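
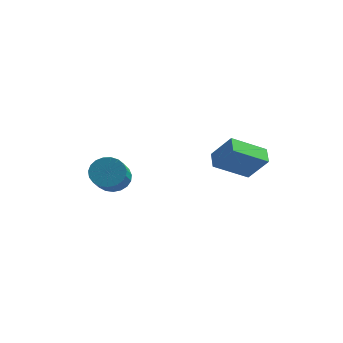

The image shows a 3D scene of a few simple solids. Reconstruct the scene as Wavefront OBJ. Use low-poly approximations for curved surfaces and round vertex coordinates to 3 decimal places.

v -1.101 -0.095 0.501
v -0.599 -0.316 -0.068
v -0.118 -1.587 0.85
v -0.619 -1.365 1.419
v -0.413 -0.115 0.112
v 0.068 -1.385 1.031
v -0.345 0.09 0.36
v 0.136 -1.181 1.279
v -0.409 0.263 0.632
v 0.073 -1.008 1.551
v -0.591 0.374 0.882
v -0.11 -0.897 1.8
v -0.862 0.404 1.065
v -0.381 -0.867 1.984
v -1.174 0.348 1.151
v -0.693 -0.923 2.07
v -1.474 0.215 1.124
v -0.992 -1.055 2.043
v -1.708 0.029 0.99
v -1.227 -1.242 1.909
v -1.838 -0.179 0.771
v -1.357 -1.449 1.69
v -1.84 -0.372 0.505
v -1.359 -1.642 1.424
v -1.715 -0.517 0.238
v -1.233 -1.787 1.157
v -1.483 -0.589 0.017
v -1.002 -1.86 0.936
v -1.185 -0.576 -0.12
v -0.704 -1.846 0.798
v -0.872 -0.479 -0.151
v -0.391 -1.75 0.768
v 3.021 0.904 1.603
v 3.947 0.879 2.719
v 2.606 1.566 1.962
v 3.532 1.542 3.078
v 4.088 2.038 0.742
v 5.014 2.014 1.858
v 3.673 2.701 1.101
v 4.599 2.676 2.217
f 2 1 5
f 2 5 3
f 3 5 6
f 3 6 4
f 5 1 7
f 5 7 6
f 6 7 8
f 6 8 4
f 7 1 9
f 7 9 8
f 8 9 10
f 8 10 4
f 9 1 11
f 9 11 10
f 10 11 12
f 10 12 4
f 11 1 13
f 11 13 12
f 12 13 14
f 12 14 4
f 13 1 15
f 13 15 14
f 14 15 16
f 14 16 4
f 15 1 17
f 15 17 16
f 16 17 18
f 16 18 4
f 17 1 19
f 17 19 18
f 18 19 20
f 18 20 4
f 19 1 21
f 19 21 20
f 20 21 22
f 20 22 4
f 21 1 23
f 21 23 22
f 22 23 24
f 22 24 4
f 23 1 25
f 23 25 24
f 24 25 26
f 24 26 4
f 25 1 27
f 25 27 26
f 26 27 28
f 26 28 4
f 27 1 29
f 27 29 28
f 28 29 30
f 28 30 4
f 29 1 31
f 29 31 30
f 30 31 32
f 30 32 4
f 31 1 2
f 31 2 32
f 32 2 3
f 32 3 4
f 34 36 33
f 37 34 33
f 33 36 35
f 35 37 33
f 34 40 36
f 38 34 37
f 38 40 34
f 36 40 35
f 39 37 35
f 35 40 39
f 39 38 37
f 40 38 39



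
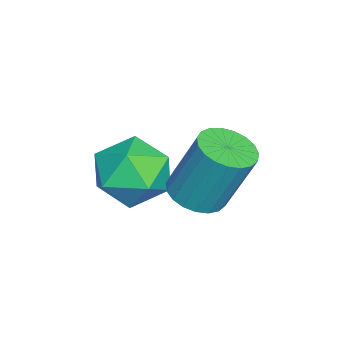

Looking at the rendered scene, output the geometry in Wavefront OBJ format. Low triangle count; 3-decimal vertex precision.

v 0.392 2.276 3.982
v 1.474 1.973 3.431
v -0.474 0.627 3.189
v 0.608 0.324 2.638
v 0.5 0.257 3.883
v 1.035 1.277 4.373
v -0.035 1.323 2.247
v 0.5 2.343 2.737
v 1.21 1.384 2.359
v 1.54 0.726 3.37
v -0.54 1.874 3.25
v -0.21 1.216 4.261
v 0.565 3.067 2.78
v 1.434 3.23 2.671
v 1.523 4.096 4.692
v 0.655 3.933 4.8
v 1.28 3.542 2.545
v 1.369 4.408 4.565
v 1.003 3.772 2.458
v 1.092 4.638 4.479
v 0.65 3.88 2.428
v 0.74 4.746 4.448
v 0.283 3.847 2.458
v 0.372 4.713 4.478
v -0.036 3.68 2.544
v 0.054 4.546 4.564
v -0.25 3.406 2.67
v -0.161 4.272 4.691
v -0.324 3.074 2.816
v -0.235 3.94 4.837
v -0.244 2.741 2.955
v -0.155 3.606 4.976
v -0.024 2.464 3.064
v 0.065 3.33 5.085
v 0.298 2.291 3.124
v 0.387 3.157 5.145
v 0.666 2.253 3.124
v 0.755 3.119 5.145
v 1.017 2.355 3.065
v 1.106 3.221 5.085
v 1.29 2.581 2.956
v 1.379 3.446 4.977
v 1.437 2.89 2.817
v 1.526 3.756 4.838
f 1 12 6
f 1 6 2
f 1 2 8
f 1 8 11
f 1 11 12
f 2 6 10
f 6 12 5
f 12 11 3
f 11 8 7
f 8 2 9
f 4 10 5
f 4 5 3
f 4 3 7
f 4 7 9
f 4 9 10
f 5 10 6
f 3 5 12
f 7 3 11
f 9 7 8
f 10 9 2
f 14 13 17
f 14 17 15
f 15 17 18
f 15 18 16
f 17 13 19
f 17 19 18
f 18 19 20
f 18 20 16
f 19 13 21
f 19 21 20
f 20 21 22
f 20 22 16
f 21 13 23
f 21 23 22
f 22 23 24
f 22 24 16
f 23 13 25
f 23 25 24
f 24 25 26
f 24 26 16
f 25 13 27
f 25 27 26
f 26 27 28
f 26 28 16
f 27 13 29
f 27 29 28
f 28 29 30
f 28 30 16
f 29 13 31
f 29 31 30
f 30 31 32
f 30 32 16
f 31 13 33
f 31 33 32
f 32 33 34
f 32 34 16
f 33 13 35
f 33 35 34
f 34 35 36
f 34 36 16
f 35 13 37
f 35 37 36
f 36 37 38
f 36 38 16
f 37 13 39
f 37 39 38
f 38 39 40
f 38 40 16
f 39 13 41
f 39 41 40
f 40 41 42
f 40 42 16
f 41 13 43
f 41 43 42
f 42 43 44
f 42 44 16
f 43 13 14
f 43 14 44
f 44 14 15
f 44 15 16



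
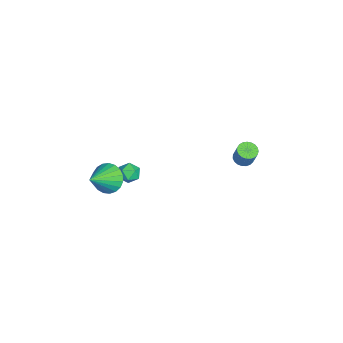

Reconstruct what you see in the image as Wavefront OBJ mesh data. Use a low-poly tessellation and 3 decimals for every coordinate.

v -0.18 -3.574 1.148
v 0.299 -3.79 0.406
v 0.96 -4.426 2.132
v 0.457 -3.461 0.508
v 0.504 -3.152 0.721
v 0.433 -2.916 1.008
v 0.256 -2.794 1.319
v 0.004 -2.806 1.601
v -0.28 -2.951 1.804
v -0.547 -3.204 1.894
v -0.75 -3.521 1.856
v -0.855 -3.847 1.694
v -0.843 -4.125 1.439
v -0.716 -4.309 1.133
v -0.497 -4.365 0.83
v -0.223 -4.285 0.582
v 0.059 -4.081 0.432
v -1.014 -2.031 0.304
v -0.691 -2.573 0.505
v -1.949 -2.527 0.475
v -1.626 -3.069 0.676
v -1.614 -2.52 1.046
v -1.036 -2.213 0.941
v -1.604 -2.887 0.039
v -1.026 -2.58 -0.066
v -1.055 -3.102 0.341
v -1.061 -2.875 0.964
v -1.579 -2.225 0.016
v -1.585 -1.998 0.639
v -3.875 3.371 -0.691
v -3.564 2.896 -0.735
v -3.113 3.094 0.327
v -3.425 3.569 0.371
v -3.418 3.059 -0.827
v -2.967 3.257 0.235
v -3.352 3.276 -0.895
v -2.901 3.474 0.166
v -3.376 3.509 -0.929
v -2.925 3.707 0.133
v -3.487 3.719 -0.921
v -3.036 3.917 0.141
v -3.665 3.868 -0.873
v -3.214 4.066 0.188
v -3.879 3.932 -0.794
v -3.428 4.13 0.267
v -4.092 3.898 -0.697
v -3.641 4.096 0.365
v -4.269 3.773 -0.599
v -3.818 3.971 0.463
v -4.377 3.579 -0.517
v -3.926 3.777 0.545
v -4.398 3.349 -0.464
v -3.947 3.547 0.597
v -4.329 3.123 -0.451
v -3.878 3.321 0.61
v -4.182 2.939 -0.48
v -3.731 3.137 0.581
v -3.982 2.83 -0.545
v -3.531 3.028 0.517
v -3.763 2.815 -0.635
v -3.312 3.013 0.427
f 2 1 4
f 2 4 3
f 4 1 5
f 4 5 3
f 5 1 6
f 5 6 3
f 6 1 7
f 6 7 3
f 7 1 8
f 7 8 3
f 8 1 9
f 8 9 3
f 9 1 10
f 9 10 3
f 10 1 11
f 10 11 3
f 11 1 12
f 11 12 3
f 12 1 13
f 12 13 3
f 13 1 14
f 13 14 3
f 14 1 15
f 14 15 3
f 15 1 16
f 15 16 3
f 16 1 17
f 16 17 3
f 17 1 2
f 17 2 3
f 18 29 23
f 18 23 19
f 18 19 25
f 18 25 28
f 18 28 29
f 19 23 27
f 23 29 22
f 29 28 20
f 28 25 24
f 25 19 26
f 21 27 22
f 21 22 20
f 21 20 24
f 21 24 26
f 21 26 27
f 22 27 23
f 20 22 29
f 24 20 28
f 26 24 25
f 27 26 19
f 31 30 34
f 31 34 32
f 32 34 35
f 32 35 33
f 34 30 36
f 34 36 35
f 35 36 37
f 35 37 33
f 36 30 38
f 36 38 37
f 37 38 39
f 37 39 33
f 38 30 40
f 38 40 39
f 39 40 41
f 39 41 33
f 40 30 42
f 40 42 41
f 41 42 43
f 41 43 33
f 42 30 44
f 42 44 43
f 43 44 45
f 43 45 33
f 44 30 46
f 44 46 45
f 45 46 47
f 45 47 33
f 46 30 48
f 46 48 47
f 47 48 49
f 47 49 33
f 48 30 50
f 48 50 49
f 49 50 51
f 49 51 33
f 50 30 52
f 50 52 51
f 51 52 53
f 51 53 33
f 52 30 54
f 52 54 53
f 53 54 55
f 53 55 33
f 54 30 56
f 54 56 55
f 55 56 57
f 55 57 33
f 56 30 58
f 56 58 57
f 57 58 59
f 57 59 33
f 58 30 60
f 58 60 59
f 59 60 61
f 59 61 33
f 60 30 31
f 60 31 61
f 61 31 32
f 61 32 33



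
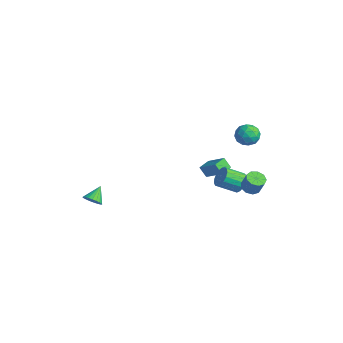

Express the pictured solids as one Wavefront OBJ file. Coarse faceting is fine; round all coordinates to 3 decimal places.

v 3.17 3.703 3.222
v 3.654 3.755 3.816
v 3.466 2.505 3.084
v 3.95 2.557 3.678
v 3.193 2.602 3.795
v 3.01 3.342 3.881
v 4.11 2.918 3.019
v 3.927 3.658 3.105
v 4.235 3.269 3.69
v 3.669 3.074 4.17
v 3.451 3.186 2.73
v 2.885 2.991 3.21
v 3.386 3.834 3.531
v 3.734 2.426 3.369
v 3.289 2.452 3.438
v 3.574 2.482 3.787
v 3.007 3.592 3.569
v 3.292 3.622 3.918
v 3.021 2.944 3.906
v 3.828 2.638 2.982
v 4.113 2.668 3.331
v 3.546 3.778 3.113
v 3.831 3.808 3.462
v 4.099 3.316 2.994
v 4.012 3.579 3.806
v 4.186 2.875 3.725
v 4.28 3.087 3.338
v 4.172 3.522 3.388
v 3.679 3.464 4.088
v 3.853 2.76 4.007
v 3.408 2.787 4.076
v 3.301 3.222 4.126
v 4.021 3.179 4.014
v 3.267 3.5 2.893
v 3.441 2.796 2.812
v 3.819 3.038 2.774
v 3.712 3.473 2.824
v 2.934 3.385 3.175
v 3.108 2.681 3.094
v 2.948 2.738 3.512
v 2.84 3.173 3.562
v 3.099 3.081 2.886
v -1.64 3.282 -2.636
v -0.514 3.654 -1.801
v -1.957 4.089 -2.568
v -0.832 4.462 -1.733
v -1.228 3.498 -3.287
v -0.103 3.871 -2.452
v -1.546 4.306 -3.219
v -0.42 4.678 -2.384
v 1.458 4.09 -2.323
v 1.809 3.66 -2.765
v 1.374 2.62 -2.099
v 1.022 3.05 -1.657
v 2.034 3.724 -2.518
v 1.598 2.684 -1.852
v 2.126 3.872 -2.227
v 1.691 2.832 -1.56
v 2.066 4.07 -1.957
v 1.63 3.03 -1.291
v 1.866 4.273 -1.772
v 1.431 3.232 -1.105
v 1.573 4.433 -1.712
v 1.137 3.393 -1.046
v 1.253 4.516 -1.793
v 0.817 3.475 -1.127
v 0.98 4.5 -1.995
v 0.545 3.46 -1.329
v 0.817 4.391 -2.272
v 0.381 3.351 -1.606
v 0.8 4.213 -2.561
v 0.365 3.173 -1.895
v 0.934 4.007 -2.796
v 0.499 2.966 -2.129
v 1.188 3.819 -2.922
v 0.753 2.779 -2.255
v 1.504 3.694 -2.911
v 1.069 2.654 -2.244
v 3.203 3.664 -1.386
v 3.73 3.465 -1.592
v 4.144 3.557 -0.621
v 3.617 3.756 -0.414
v 3.712 3.874 -1.623
v 4.127 3.966 -0.652
v 3.456 4.185 -1.543
v 3.871 4.276 -0.572
v 3.082 4.252 -1.389
v 3.496 4.344 -0.418
v 2.764 4.044 -1.234
v 3.178 4.136 -0.263
v 2.651 3.658 -1.149
v 3.066 3.75 -0.178
v 2.797 3.275 -1.175
v 3.211 3.367 -0.204
v 3.132 3.074 -1.3
v 3.547 3.166 -0.329
v 3.501 3.149 -1.464
v 3.915 3.241 -0.493
v -0.899 -4.245 -2.136
v -0.519 -3.831 -2.375
v -1.301 -3.475 -1.444
v -0.724 -3.806 -2.522
v -0.959 -3.856 -2.603
v -1.184 -3.974 -2.602
v -1.36 -4.138 -2.522
v -1.456 -4.321 -2.374
v -1.456 -4.49 -2.186
v -1.359 -4.617 -1.989
v -1.183 -4.68 -1.817
v -0.958 -4.667 -1.701
v -0.723 -4.582 -1.659
v -0.518 -4.438 -1.701
v -0.38 -4.26 -1.817
v -0.331 -4.08 -1.989
v -0.38 -3.929 -2.186
f 1 38 17
f 38 12 41
f 17 41 6
f 38 41 17
f 1 17 13
f 17 6 18
f 13 18 2
f 17 18 13
f 1 13 22
f 13 2 23
f 22 23 8
f 13 23 22
f 1 22 34
f 22 8 37
f 34 37 11
f 22 37 34
f 1 34 38
f 34 11 42
f 38 42 12
f 34 42 38
f 2 18 29
f 18 6 32
f 29 32 10
f 18 32 29
f 6 41 19
f 41 12 40
f 19 40 5
f 41 40 19
f 12 42 39
f 42 11 35
f 39 35 3
f 42 35 39
f 11 37 36
f 37 8 24
f 36 24 7
f 37 24 36
f 8 23 28
f 23 2 25
f 28 25 9
f 23 25 28
f 4 30 16
f 30 10 31
f 16 31 5
f 30 31 16
f 4 16 14
f 16 5 15
f 14 15 3
f 16 15 14
f 4 14 21
f 14 3 20
f 21 20 7
f 14 20 21
f 4 21 26
f 21 7 27
f 26 27 9
f 21 27 26
f 4 26 30
f 26 9 33
f 30 33 10
f 26 33 30
f 5 31 19
f 31 10 32
f 19 32 6
f 31 32 19
f 3 15 39
f 15 5 40
f 39 40 12
f 15 40 39
f 7 20 36
f 20 3 35
f 36 35 11
f 20 35 36
f 9 27 28
f 27 7 24
f 28 24 8
f 27 24 28
f 10 33 29
f 33 9 25
f 29 25 2
f 33 25 29
f 44 46 43
f 47 44 43
f 43 46 45
f 45 47 43
f 44 50 46
f 48 44 47
f 48 50 44
f 46 50 45
f 49 47 45
f 45 50 49
f 49 48 47
f 50 48 49
f 52 51 55
f 52 55 53
f 53 55 56
f 53 56 54
f 55 51 57
f 55 57 56
f 56 57 58
f 56 58 54
f 57 51 59
f 57 59 58
f 58 59 60
f 58 60 54
f 59 51 61
f 59 61 60
f 60 61 62
f 60 62 54
f 61 51 63
f 61 63 62
f 62 63 64
f 62 64 54
f 63 51 65
f 63 65 64
f 64 65 66
f 64 66 54
f 65 51 67
f 65 67 66
f 66 67 68
f 66 68 54
f 67 51 69
f 67 69 68
f 68 69 70
f 68 70 54
f 69 51 71
f 69 71 70
f 70 71 72
f 70 72 54
f 71 51 73
f 71 73 72
f 72 73 74
f 72 74 54
f 73 51 75
f 73 75 74
f 74 75 76
f 74 76 54
f 75 51 77
f 75 77 76
f 76 77 78
f 76 78 54
f 77 51 52
f 77 52 78
f 78 52 53
f 78 53 54
f 80 79 83
f 80 83 81
f 81 83 84
f 81 84 82
f 83 79 85
f 83 85 84
f 84 85 86
f 84 86 82
f 85 79 87
f 85 87 86
f 86 87 88
f 86 88 82
f 87 79 89
f 87 89 88
f 88 89 90
f 88 90 82
f 89 79 91
f 89 91 90
f 90 91 92
f 90 92 82
f 91 79 93
f 91 93 92
f 92 93 94
f 92 94 82
f 93 79 95
f 93 95 94
f 94 95 96
f 94 96 82
f 95 79 97
f 95 97 96
f 96 97 98
f 96 98 82
f 97 79 80
f 97 80 98
f 98 80 81
f 98 81 82
f 100 99 102
f 100 102 101
f 102 99 103
f 102 103 101
f 103 99 104
f 103 104 101
f 104 99 105
f 104 105 101
f 105 99 106
f 105 106 101
f 106 99 107
f 106 107 101
f 107 99 108
f 107 108 101
f 108 99 109
f 108 109 101
f 109 99 110
f 109 110 101
f 110 99 111
f 110 111 101
f 111 99 112
f 111 112 101
f 112 99 113
f 112 113 101
f 113 99 114
f 113 114 101
f 114 99 115
f 114 115 101
f 115 99 100
f 115 100 101



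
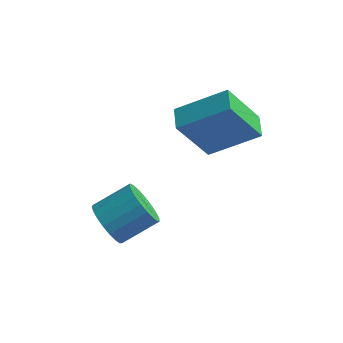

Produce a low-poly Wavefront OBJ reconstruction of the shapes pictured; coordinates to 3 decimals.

v -2.431 -1.695 0.223
v -0.726 -1.164 1.308
v -2.78 -0.82 0.343
v -1.075 -0.288 1.429
v -1.485 -1.072 -1.569
v 0.22 -0.54 -0.483
v -1.834 -0.196 -1.448
v -0.129 0.335 -0.363
v -4.081 -4.048 -3.383
v -3.455 -4.338 -3.946
v -2.414 -3.503 -3.219
v -3.039 -3.212 -2.657
v -3.578 -4.035 -4.118
v -2.537 -3.2 -3.391
v -3.789 -3.733 -4.163
v -2.747 -2.898 -3.436
v -4.049 -3.486 -4.073
v -3.008 -2.651 -3.347
v -4.315 -3.337 -3.865
v -3.274 -2.501 -3.138
v -4.541 -3.31 -3.572
v -3.499 -2.474 -2.846
v -4.687 -3.41 -3.248
v -3.645 -2.575 -2.521
v -4.728 -3.621 -2.946
v -3.686 -2.786 -2.219
v -4.657 -3.906 -2.72
v -3.616 -3.07 -1.994
v -4.487 -4.215 -2.609
v -3.445 -3.38 -1.883
v -4.246 -4.495 -2.632
v -3.205 -3.66 -1.905
v -3.977 -4.698 -2.785
v -2.936 -3.863 -2.058
v -3.726 -4.788 -3.041
v -2.684 -3.953 -2.314
v -3.536 -4.751 -3.356
v -2.494 -3.916 -2.629
v -3.44 -4.592 -3.676
v -2.399 -3.756 -2.95
f 2 4 1
f 5 2 1
f 1 4 3
f 3 5 1
f 2 8 4
f 6 2 5
f 6 8 2
f 4 8 3
f 7 5 3
f 3 8 7
f 7 6 5
f 8 6 7
f 10 9 13
f 10 13 11
f 11 13 14
f 11 14 12
f 13 9 15
f 13 15 14
f 14 15 16
f 14 16 12
f 15 9 17
f 15 17 16
f 16 17 18
f 16 18 12
f 17 9 19
f 17 19 18
f 18 19 20
f 18 20 12
f 19 9 21
f 19 21 20
f 20 21 22
f 20 22 12
f 21 9 23
f 21 23 22
f 22 23 24
f 22 24 12
f 23 9 25
f 23 25 24
f 24 25 26
f 24 26 12
f 25 9 27
f 25 27 26
f 26 27 28
f 26 28 12
f 27 9 29
f 27 29 28
f 28 29 30
f 28 30 12
f 29 9 31
f 29 31 30
f 30 31 32
f 30 32 12
f 31 9 33
f 31 33 32
f 32 33 34
f 32 34 12
f 33 9 35
f 33 35 34
f 34 35 36
f 34 36 12
f 35 9 37
f 35 37 36
f 36 37 38
f 36 38 12
f 37 9 39
f 37 39 38
f 38 39 40
f 38 40 12
f 39 9 10
f 39 10 40
f 40 10 11
f 40 11 12



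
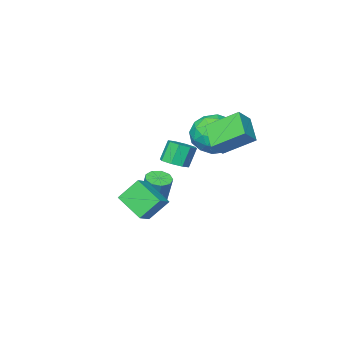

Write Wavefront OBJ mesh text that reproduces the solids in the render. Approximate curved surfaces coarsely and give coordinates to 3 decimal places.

v 3.06 2.479 3.197
v 3.504 2.904 3.438
v 3.045 2.826 4.423
v 2.6 2.401 4.183
v 3.09 3.135 3.263
v 2.631 3.057 4.249
v 2.658 2.982 3.05
v 2.199 2.904 4.035
v 2.462 2.534 2.923
v 2.003 2.456 3.909
v 2.615 2.054 2.957
v 2.156 1.976 3.942
v 3.029 1.823 3.131
v 2.57 1.745 4.117
v 3.461 1.976 3.345
v 3.002 1.898 4.33
v 3.657 2.424 3.471
v 3.198 2.346 4.457
v 2.778 1.647 0.465
v 3.03 0.258 1.218
v 3.452 1.975 0.845
v 3.704 0.586 1.598
v 3.556 1.234 -0.558
v 3.808 -0.155 0.195
v 4.23 1.562 -0.178
v 4.482 0.173 0.575
v 0.221 -3.732 -2.239
v 0.87 -3.849 -2.212
v 0.908 -3.265 -0.594
v 0.259 -3.148 -0.621
v 0.795 -3.43 -2.361
v 0.833 -2.845 -0.744
v 0.451 -3.152 -2.454
v 0.489 -2.568 -0.836
v -0 -3.146 -2.445
v 0.037 -2.561 -0.828
v -0.348 -3.414 -2.34
v -0.31 -2.83 -0.723
v -0.429 -3.831 -2.188
v -0.392 -3.247 -0.57
v -0.206 -4.202 -2.059
v -0.169 -3.617 -0.442
v 0.217 -4.353 -2.014
v 0.254 -3.769 -0.397
v 0.642 -4.213 -2.075
v 0.68 -3.629 -0.457
v -1.41 0.153 2.815
v -0.846 -0.321 1.831
v -1.914 -1.679 3.409
v -1.35 -2.153 2.425
v -0.688 -1.631 3.321
v -0.377 -0.499 2.954
v -2.383 -1.501 2.286
v -2.072 -0.369 1.919
v -1.447 -1.343 1.504
v -0.399 -1.424 2.143
v -2.361 -0.576 3.097
v -1.313 -0.657 3.736
v -1.084 0.077 2.271
v -1.676 -2.077 2.969
v -1.287 -1.77 3.496
v -0.955 -2.049 2.917
v -0.808 -0.028 2.931
v -0.476 -0.307 2.352
v -0.384 -1.077 3.228
v -2.284 -1.693 2.888
v -1.952 -1.972 2.309
v -1.805 0.049 2.323
v -1.473 -0.23 1.744
v -2.376 -0.923 2.012
v -1.106 -0.803 1.5
v -1.402 -1.88 1.849
v -2.009 -1.496 1.768
v -1.826 -0.831 1.552
v -0.49 -0.85 1.876
v -0.786 -1.927 2.225
v -0.397 -1.621 2.752
v -0.214 -0.955 2.536
v -0.843 -1.451 1.684
v -1.974 -0.073 3.015
v -2.27 -1.15 3.364
v -2.546 -1.045 2.704
v -2.363 -0.379 2.488
v -1.358 -0.12 3.391
v -1.654 -1.197 3.74
v -0.934 -1.169 3.688
v -0.751 -0.504 3.472
v -1.917 -0.549 3.556
v -1.645 1.37 4.364
v -0.938 1.494 4.986
v -1.16 2.542 3.581
v -0.453 2.665 4.203
v -0.607 0.295 3.397
v 0.1 0.418 4.019
v -0.122 1.466 2.614
v 0.585 1.59 3.236
f 2 1 5
f 2 5 3
f 3 5 6
f 3 6 4
f 5 1 7
f 5 7 6
f 6 7 8
f 6 8 4
f 7 1 9
f 7 9 8
f 8 9 10
f 8 10 4
f 9 1 11
f 9 11 10
f 10 11 12
f 10 12 4
f 11 1 13
f 11 13 12
f 12 13 14
f 12 14 4
f 13 1 15
f 13 15 14
f 14 15 16
f 14 16 4
f 15 1 17
f 15 17 16
f 16 17 18
f 16 18 4
f 17 1 2
f 17 2 18
f 18 2 3
f 18 3 4
f 20 22 19
f 23 20 19
f 19 22 21
f 21 23 19
f 20 26 22
f 24 20 23
f 24 26 20
f 22 26 21
f 25 23 21
f 21 26 25
f 25 24 23
f 26 24 25
f 28 27 31
f 28 31 29
f 29 31 32
f 29 32 30
f 31 27 33
f 31 33 32
f 32 33 34
f 32 34 30
f 33 27 35
f 33 35 34
f 34 35 36
f 34 36 30
f 35 27 37
f 35 37 36
f 36 37 38
f 36 38 30
f 37 27 39
f 37 39 38
f 38 39 40
f 38 40 30
f 39 27 41
f 39 41 40
f 40 41 42
f 40 42 30
f 41 27 43
f 41 43 42
f 42 43 44
f 42 44 30
f 43 27 45
f 43 45 44
f 44 45 46
f 44 46 30
f 45 27 28
f 45 28 46
f 46 28 29
f 46 29 30
f 47 84 63
f 84 58 87
f 63 87 52
f 84 87 63
f 47 63 59
f 63 52 64
f 59 64 48
f 63 64 59
f 47 59 68
f 59 48 69
f 68 69 54
f 59 69 68
f 47 68 80
f 68 54 83
f 80 83 57
f 68 83 80
f 47 80 84
f 80 57 88
f 84 88 58
f 80 88 84
f 48 64 75
f 64 52 78
f 75 78 56
f 64 78 75
f 52 87 65
f 87 58 86
f 65 86 51
f 87 86 65
f 58 88 85
f 88 57 81
f 85 81 49
f 88 81 85
f 57 83 82
f 83 54 70
f 82 70 53
f 83 70 82
f 54 69 74
f 69 48 71
f 74 71 55
f 69 71 74
f 50 76 62
f 76 56 77
f 62 77 51
f 76 77 62
f 50 62 60
f 62 51 61
f 60 61 49
f 62 61 60
f 50 60 67
f 60 49 66
f 67 66 53
f 60 66 67
f 50 67 72
f 67 53 73
f 72 73 55
f 67 73 72
f 50 72 76
f 72 55 79
f 76 79 56
f 72 79 76
f 51 77 65
f 77 56 78
f 65 78 52
f 77 78 65
f 49 61 85
f 61 51 86
f 85 86 58
f 61 86 85
f 53 66 82
f 66 49 81
f 82 81 57
f 66 81 82
f 55 73 74
f 73 53 70
f 74 70 54
f 73 70 74
f 56 79 75
f 79 55 71
f 75 71 48
f 79 71 75
f 90 92 89
f 93 90 89
f 89 92 91
f 91 93 89
f 90 96 92
f 94 90 93
f 94 96 90
f 92 96 91
f 95 93 91
f 91 96 95
f 95 94 93
f 96 94 95



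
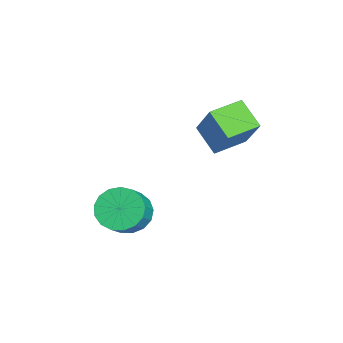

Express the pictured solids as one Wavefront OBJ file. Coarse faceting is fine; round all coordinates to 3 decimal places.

v 1.113 -2.848 -3.384
v 1.798 -2.711 -4.013
v 2.732 -3.035 -3.065
v 2.047 -3.172 -2.436
v 1.744 -2.307 -3.822
v 2.679 -2.631 -2.874
v 1.546 -2.027 -3.531
v 2.481 -2.351 -2.583
v 1.249 -1.935 -3.206
v 2.184 -2.259 -2.259
v 0.92 -2.052 -2.922
v 1.855 -2.376 -1.974
v 0.636 -2.352 -2.744
v 1.57 -2.675 -1.796
v 0.46 -2.765 -2.712
v 1.395 -3.089 -1.764
v 0.435 -3.197 -2.834
v 1.369 -3.521 -1.887
v 0.564 -3.549 -3.082
v 1.499 -3.873 -2.135
v 0.819 -3.741 -3.399
v 1.754 -4.065 -2.452
v 1.142 -3.728 -3.713
v 2.076 -4.052 -2.765
v 1.457 -3.514 -3.951
v 2.392 -3.837 -3.003
v 1.694 -3.147 -4.059
v 2.629 -3.471 -3.112
v 0.782 0.262 -0.537
v -0.136 -0.326 0.207
v 0.127 1.447 -0.411
v -0.791 0.859 0.334
v 1.811 0.661 1.046
v 0.893 0.073 1.791
v 1.156 1.846 1.173
v 0.238 1.258 1.917
f 2 1 5
f 2 5 3
f 3 5 6
f 3 6 4
f 5 1 7
f 5 7 6
f 6 7 8
f 6 8 4
f 7 1 9
f 7 9 8
f 8 9 10
f 8 10 4
f 9 1 11
f 9 11 10
f 10 11 12
f 10 12 4
f 11 1 13
f 11 13 12
f 12 13 14
f 12 14 4
f 13 1 15
f 13 15 14
f 14 15 16
f 14 16 4
f 15 1 17
f 15 17 16
f 16 17 18
f 16 18 4
f 17 1 19
f 17 19 18
f 18 19 20
f 18 20 4
f 19 1 21
f 19 21 20
f 20 21 22
f 20 22 4
f 21 1 23
f 21 23 22
f 22 23 24
f 22 24 4
f 23 1 25
f 23 25 24
f 24 25 26
f 24 26 4
f 25 1 27
f 25 27 26
f 26 27 28
f 26 28 4
f 27 1 2
f 27 2 28
f 28 2 3
f 28 3 4
f 30 32 29
f 33 30 29
f 29 32 31
f 31 33 29
f 30 36 32
f 34 30 33
f 34 36 30
f 32 36 31
f 35 33 31
f 31 36 35
f 35 34 33
f 36 34 35



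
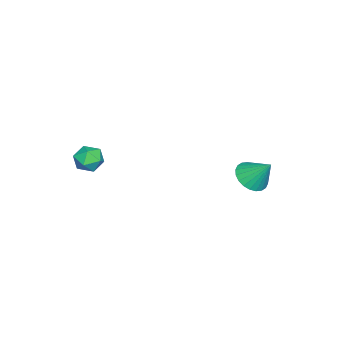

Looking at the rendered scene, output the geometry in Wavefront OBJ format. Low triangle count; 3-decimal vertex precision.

v 3.577 -3.292 3.58
v 4.265 -3.216 4.077
v 3.655 -4.664 3.683
v 4.343 -4.588 4.18
v 3.58 -4.345 4.469
v 3.531 -3.497 4.406
v 4.389 -4.383 3.354
v 4.34 -3.535 3.291
v 4.766 -3.889 3.937
v 4.267 -3.866 4.626
v 3.653 -4.014 3.134
v 3.154 -3.991 3.823
v -1.853 2.568 0.265
v -1.186 1.926 0.667
v -1.607 3.632 1.555
v -0.952 2.147 0.44
v -0.855 2.433 0.187
v -0.91 2.739 -0.055
v -1.109 3.019 -0.248
v -1.421 3.231 -0.363
v -1.798 3.342 -0.383
v -2.184 3.335 -0.304
v -2.52 3.211 -0.138
v -2.754 2.99 0.089
v -2.851 2.704 0.343
v -2.796 2.398 0.585
v -2.597 2.118 0.778
v -2.285 1.906 0.893
v -1.907 1.795 0.912
v -1.521 1.802 0.833
f 1 12 6
f 1 6 2
f 1 2 8
f 1 8 11
f 1 11 12
f 2 6 10
f 6 12 5
f 12 11 3
f 11 8 7
f 8 2 9
f 4 10 5
f 4 5 3
f 4 3 7
f 4 7 9
f 4 9 10
f 5 10 6
f 3 5 12
f 7 3 11
f 9 7 8
f 10 9 2
f 14 13 16
f 14 16 15
f 16 13 17
f 16 17 15
f 17 13 18
f 17 18 15
f 18 13 19
f 18 19 15
f 19 13 20
f 19 20 15
f 20 13 21
f 20 21 15
f 21 13 22
f 21 22 15
f 22 13 23
f 22 23 15
f 23 13 24
f 23 24 15
f 24 13 25
f 24 25 15
f 25 13 26
f 25 26 15
f 26 13 27
f 26 27 15
f 27 13 28
f 27 28 15
f 28 13 29
f 28 29 15
f 29 13 30
f 29 30 15
f 30 13 14
f 30 14 15



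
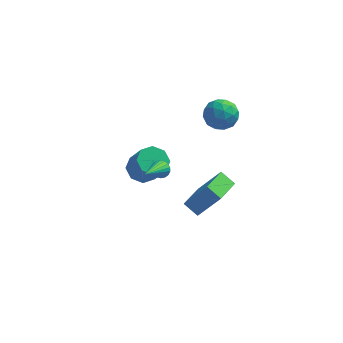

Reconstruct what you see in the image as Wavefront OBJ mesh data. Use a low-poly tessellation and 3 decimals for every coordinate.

v -1.69 -2.061 2.243
v -1.269 -2.303 2.087
v -2.21 -3.779 3.497
v -1.197 -2.19 2.27
v -1.223 -2.052 2.448
v -1.342 -1.916 2.586
v -1.529 -1.808 2.655
v -1.748 -1.751 2.643
v -1.956 -1.755 2.551
v -2.111 -1.819 2.399
v -2.182 -1.932 2.215
v -2.156 -2.07 2.037
v -2.038 -2.206 1.899
v -1.85 -2.314 1.83
v -1.631 -2.371 1.842
v -1.423 -2.367 1.934
v -3.335 3.037 -2.992
v -2.852 3.807 -2.854
v -2.162 3.114 -1.391
v -2.645 2.343 -1.528
v -3.485 3.828 -2.546
v -2.795 3.134 -1.083
v -4.03 3.384 -2.499
v -3.34 2.691 -1.036
v -4.168 2.737 -2.741
v -3.478 2.044 -1.277
v -3.818 2.266 -3.129
v -3.128 1.573 -1.666
v -3.185 2.246 -3.437
v -2.495 1.552 -1.974
v -2.64 2.689 -3.484
v -1.95 1.996 -2.021
v -2.502 3.336 -3.243
v -1.812 2.643 -1.779
v -0.011 -0.629 -2.882
v -0.757 -0.264 -2.343
v 0.538 1.044 -3.254
v -0.208 1.409 -2.715
v 1.148 -0.649 -1.265
v 0.402 -0.284 -0.726
v 1.697 1.024 -1.637
v 0.951 1.389 -1.098
v -0.181 3.692 1.068
v 0.394 4.508 1.081
v 0.966 2.872 1.859
v 1.541 3.688 1.872
v 0.706 3.657 2.419
v -0.003 4.164 1.931
v 1.363 3.216 1.009
v 0.654 3.723 0.521
v 1.348 4.215 1.045
v 0.942 4.487 1.916
v 0.418 2.893 1.024
v 0.012 3.165 1.895
v 0.006 4.172 1.005
v 1.354 3.208 1.935
v 0.863 3.189 2.256
v 1.201 3.669 2.264
v -0.227 3.97 1.505
v 0.111 4.449 1.512
v 0.294 3.949 2.299
v 1.249 2.931 1.428
v 1.587 3.41 1.435
v 0.159 3.711 0.676
v 0.497 4.191 0.684
v 1.066 3.431 0.641
v 0.905 4.479 0.992
v 1.579 3.997 1.456
v 1.474 3.72 0.949
v 1.058 4.018 0.662
v 0.666 4.639 1.504
v 1.34 4.157 1.968
v 0.85 4.139 2.29
v 0.433 4.437 2.003
v 1.227 4.467 1.482
v 0.02 3.223 0.972
v 0.694 2.741 1.436
v 0.927 2.943 0.937
v 0.51 3.241 0.65
v -0.219 3.383 1.484
v 0.455 2.901 1.948
v 0.302 3.362 2.278
v -0.114 3.66 1.991
v 0.133 2.913 1.458
f 2 1 4
f 2 4 3
f 4 1 5
f 4 5 3
f 5 1 6
f 5 6 3
f 6 1 7
f 6 7 3
f 7 1 8
f 7 8 3
f 8 1 9
f 8 9 3
f 9 1 10
f 9 10 3
f 10 1 11
f 10 11 3
f 11 1 12
f 11 12 3
f 12 1 13
f 12 13 3
f 13 1 14
f 13 14 3
f 14 1 15
f 14 15 3
f 15 1 16
f 15 16 3
f 16 1 2
f 16 2 3
f 18 17 21
f 18 21 19
f 19 21 22
f 19 22 20
f 21 17 23
f 21 23 22
f 22 23 24
f 22 24 20
f 23 17 25
f 23 25 24
f 24 25 26
f 24 26 20
f 25 17 27
f 25 27 26
f 26 27 28
f 26 28 20
f 27 17 29
f 27 29 28
f 28 29 30
f 28 30 20
f 29 17 31
f 29 31 30
f 30 31 32
f 30 32 20
f 31 17 33
f 31 33 32
f 32 33 34
f 32 34 20
f 33 17 18
f 33 18 34
f 34 18 19
f 34 19 20
f 36 38 35
f 39 36 35
f 35 38 37
f 37 39 35
f 36 42 38
f 40 36 39
f 40 42 36
f 38 42 37
f 41 39 37
f 37 42 41
f 41 40 39
f 42 40 41
f 43 80 59
f 80 54 83
f 59 83 48
f 80 83 59
f 43 59 55
f 59 48 60
f 55 60 44
f 59 60 55
f 43 55 64
f 55 44 65
f 64 65 50
f 55 65 64
f 43 64 76
f 64 50 79
f 76 79 53
f 64 79 76
f 43 76 80
f 76 53 84
f 80 84 54
f 76 84 80
f 44 60 71
f 60 48 74
f 71 74 52
f 60 74 71
f 48 83 61
f 83 54 82
f 61 82 47
f 83 82 61
f 54 84 81
f 84 53 77
f 81 77 45
f 84 77 81
f 53 79 78
f 79 50 66
f 78 66 49
f 79 66 78
f 50 65 70
f 65 44 67
f 70 67 51
f 65 67 70
f 46 72 58
f 72 52 73
f 58 73 47
f 72 73 58
f 46 58 56
f 58 47 57
f 56 57 45
f 58 57 56
f 46 56 63
f 56 45 62
f 63 62 49
f 56 62 63
f 46 63 68
f 63 49 69
f 68 69 51
f 63 69 68
f 46 68 72
f 68 51 75
f 72 75 52
f 68 75 72
f 47 73 61
f 73 52 74
f 61 74 48
f 73 74 61
f 45 57 81
f 57 47 82
f 81 82 54
f 57 82 81
f 49 62 78
f 62 45 77
f 78 77 53
f 62 77 78
f 51 69 70
f 69 49 66
f 70 66 50
f 69 66 70
f 52 75 71
f 75 51 67
f 71 67 44
f 75 67 71



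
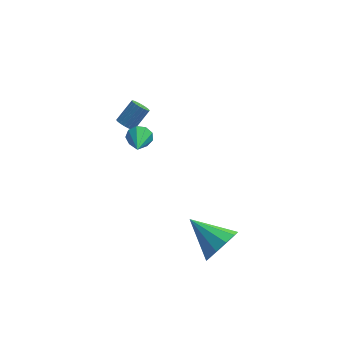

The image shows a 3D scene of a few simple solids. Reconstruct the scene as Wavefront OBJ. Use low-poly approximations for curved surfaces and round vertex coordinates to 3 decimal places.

v -1.621 -0.821 3.092
v -1.326 -0.623 3.636
v -1.659 -2.299 3.648
v -1.768 -0.595 3.683
v -2.14 -0.672 3.454
v -2.27 -0.819 3.055
v -2.097 -0.967 2.673
v -1.701 -1.046 2.487
v -1.267 -1.021 2.585
v -1 -0.902 2.919
v -1.023 -0.745 3.334
v 2.271 -2.918 -3.355
v 2.832 -2.896 -2.433
v 0.729 -1.782 -2.445
v 3.01 -2.365 -2.795
v 2.905 -2.044 -3.371
v 2.558 -2.058 -3.941
v 2.102 -2.4 -4.288
v 1.709 -2.94 -4.278
v 1.532 -3.472 -3.915
v 1.636 -3.792 -3.339
v 1.983 -3.778 -2.769
v 2.439 -3.436 -2.423
v -2.467 2.962 0.125
v -2.028 2.853 -0.151
v -1.294 3.51 0.758
v -1.733 3.618 1.035
v -2.098 3.059 -0.242
v -1.364 3.715 0.667
v -2.241 3.245 -0.261
v -1.508 3.902 0.648
v -2.429 3.376 -0.204
v -1.696 4.032 0.706
v -2.625 3.424 -0.081
v -1.891 4.08 0.828
v -2.789 3.381 0.083
v -2.055 4.037 0.992
v -2.889 3.254 0.255
v -2.156 3.911 1.164
v -2.906 3.07 0.402
v -2.172 3.727 1.311
v -2.836 2.865 0.493
v -2.102 3.521 1.402
v -2.692 2.678 0.512
v -1.959 3.335 1.421
v -2.504 2.548 0.454
v -1.771 3.204 1.364
v -2.309 2.5 0.332
v -1.575 3.156 1.241
v -2.145 2.543 0.168
v -1.411 3.199 1.077
v -2.044 2.669 -0.004
v -1.311 3.326 0.905
f 2 1 4
f 2 4 3
f 4 1 5
f 4 5 3
f 5 1 6
f 5 6 3
f 6 1 7
f 6 7 3
f 7 1 8
f 7 8 3
f 8 1 9
f 8 9 3
f 9 1 10
f 9 10 3
f 10 1 11
f 10 11 3
f 11 1 2
f 11 2 3
f 13 12 15
f 13 15 14
f 15 12 16
f 15 16 14
f 16 12 17
f 16 17 14
f 17 12 18
f 17 18 14
f 18 12 19
f 18 19 14
f 19 12 20
f 19 20 14
f 20 12 21
f 20 21 14
f 21 12 22
f 21 22 14
f 22 12 23
f 22 23 14
f 23 12 13
f 23 13 14
f 25 24 28
f 25 28 26
f 26 28 29
f 26 29 27
f 28 24 30
f 28 30 29
f 29 30 31
f 29 31 27
f 30 24 32
f 30 32 31
f 31 32 33
f 31 33 27
f 32 24 34
f 32 34 33
f 33 34 35
f 33 35 27
f 34 24 36
f 34 36 35
f 35 36 37
f 35 37 27
f 36 24 38
f 36 38 37
f 37 38 39
f 37 39 27
f 38 24 40
f 38 40 39
f 39 40 41
f 39 41 27
f 40 24 42
f 40 42 41
f 41 42 43
f 41 43 27
f 42 24 44
f 42 44 43
f 43 44 45
f 43 45 27
f 44 24 46
f 44 46 45
f 45 46 47
f 45 47 27
f 46 24 48
f 46 48 47
f 47 48 49
f 47 49 27
f 48 24 50
f 48 50 49
f 49 50 51
f 49 51 27
f 50 24 52
f 50 52 51
f 51 52 53
f 51 53 27
f 52 24 25
f 52 25 53
f 53 25 26
f 53 26 27



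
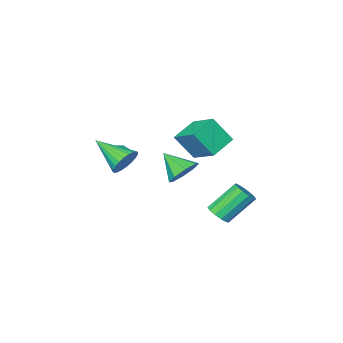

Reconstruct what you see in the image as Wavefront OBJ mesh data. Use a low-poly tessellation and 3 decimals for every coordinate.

v -0.392 -0.003 -0.385
v -0.026 -0.431 -1.099
v 0.032 -1.157 0.525
v 0.428 -0.011 -0.778
v 0.402 0.413 -0.227
v -0.09 0.594 0.232
v -0.758 0.426 0.33
v -1.212 0.006 0.009
v -1.186 -0.418 -0.543
v -0.694 -0.599 -1.002
v 1.061 -3.066 -0.314
v 1.57 -3.432 -0.492
v 0.41 -3.868 -0.528
v 0.919 -4.234 -0.706
v 0.839 -4.07 -0.08
v 1.241 -3.575 0.052
v 0.739 -3.725 -1.072
v 1.141 -3.23 -0.94
v 1.371 -3.839 -0.961
v 1.433 -4.053 -0.348
v 0.547 -3.247 -0.672
v 0.609 -3.461 -0.059
v 1.373 -3.179 -0.385
v 0.607 -4.121 -0.635
v 0.56 -4.025 -0.268
v 0.859 -4.24 -0.372
v 1.179 -3.262 -0.065
v 1.478 -3.477 -0.169
v 1.048 -3.853 0.073
v 0.502 -3.823 -0.851
v 0.801 -4.038 -0.955
v 1.121 -3.06 -0.648
v 1.42 -3.275 -0.752
v 0.932 -3.447 -1.093
v 1.555 -3.633 -0.765
v 1.172 -4.105 -0.89
v 1.067 -3.806 -1.105
v 1.303 -3.514 -1.028
v 1.591 -3.758 -0.404
v 1.209 -4.23 -0.53
v 1.161 -4.134 -0.162
v 1.398 -3.842 -0.084
v 1.474 -3.998 -0.68
v 0.771 -3.07 -0.49
v 0.389 -3.542 -0.616
v 0.582 -3.458 -0.936
v 0.819 -3.166 -0.858
v 0.808 -3.195 -0.13
v 0.425 -3.667 -0.255
v 0.677 -3.786 0.008
v 0.913 -3.494 0.085
v 0.506 -3.302 -0.34
v -2.747 -2.849 -1.402
v -4.103 -3.225 -0.855
v -2.837 -1.212 -0.503
v -4.194 -1.587 0.044
v -2.026 -3.533 -0.084
v -3.383 -3.908 0.463
v -2.117 -1.895 0.815
v -3.473 -2.271 1.362
v -0.81 2.27 -2.202
v -0.382 2.658 -1.883
v -1.663 2.979 -0.559
v -2.09 2.59 -0.878
v -0.569 2.879 -2.117
v -1.85 3.199 -0.793
v -0.833 2.906 -2.378
v -2.113 3.226 -1.054
v -1.089 2.731 -2.584
v -2.37 3.051 -1.259
v -1.256 2.409 -2.668
v -2.537 2.73 -1.343
v -1.282 2.044 -2.604
v -2.563 2.364 -1.28
v -1.157 1.75 -2.413
v -2.438 2.07 -1.089
v -0.923 1.621 -2.155
v -2.204 1.942 -0.83
v -0.652 1.699 -1.912
v -1.933 2.019 -0.587
v -0.431 1.957 -1.761
v -1.712 2.277 -0.436
v -0.331 2.315 -1.75
v -1.612 2.635 -0.426
v 2.905 0.231 1.431
v 3.591 0.27 1.001
v 3.535 -1.391 2.289
v 3.67 0.436 1.258
v 3.632 0.571 1.541
v 3.484 0.655 1.808
v 3.248 0.674 2.017
v 2.96 0.625 2.137
v 2.663 0.517 2.15
v 2.403 0.365 2.053
v 2.22 0.193 1.862
v 2.141 0.026 1.605
v 2.178 -0.109 1.322
v 2.326 -0.192 1.055
v 2.562 -0.211 0.846
v 2.851 -0.163 0.726
v 3.147 -0.054 0.713
v 3.407 0.097 0.81
f 2 1 4
f 2 4 3
f 4 1 5
f 4 5 3
f 5 1 6
f 5 6 3
f 6 1 7
f 6 7 3
f 7 1 8
f 7 8 3
f 8 1 9
f 8 9 3
f 9 1 10
f 9 10 3
f 10 1 2
f 10 2 3
f 11 48 27
f 48 22 51
f 27 51 16
f 48 51 27
f 11 27 23
f 27 16 28
f 23 28 12
f 27 28 23
f 11 23 32
f 23 12 33
f 32 33 18
f 23 33 32
f 11 32 44
f 32 18 47
f 44 47 21
f 32 47 44
f 11 44 48
f 44 21 52
f 48 52 22
f 44 52 48
f 12 28 39
f 28 16 42
f 39 42 20
f 28 42 39
f 16 51 29
f 51 22 50
f 29 50 15
f 51 50 29
f 22 52 49
f 52 21 45
f 49 45 13
f 52 45 49
f 21 47 46
f 47 18 34
f 46 34 17
f 47 34 46
f 18 33 38
f 33 12 35
f 38 35 19
f 33 35 38
f 14 40 26
f 40 20 41
f 26 41 15
f 40 41 26
f 14 26 24
f 26 15 25
f 24 25 13
f 26 25 24
f 14 24 31
f 24 13 30
f 31 30 17
f 24 30 31
f 14 31 36
f 31 17 37
f 36 37 19
f 31 37 36
f 14 36 40
f 36 19 43
f 40 43 20
f 36 43 40
f 15 41 29
f 41 20 42
f 29 42 16
f 41 42 29
f 13 25 49
f 25 15 50
f 49 50 22
f 25 50 49
f 17 30 46
f 30 13 45
f 46 45 21
f 30 45 46
f 19 37 38
f 37 17 34
f 38 34 18
f 37 34 38
f 20 43 39
f 43 19 35
f 39 35 12
f 43 35 39
f 54 56 53
f 57 54 53
f 53 56 55
f 55 57 53
f 54 60 56
f 58 54 57
f 58 60 54
f 56 60 55
f 59 57 55
f 55 60 59
f 59 58 57
f 60 58 59
f 62 61 65
f 62 65 63
f 63 65 66
f 63 66 64
f 65 61 67
f 65 67 66
f 66 67 68
f 66 68 64
f 67 61 69
f 67 69 68
f 68 69 70
f 68 70 64
f 69 61 71
f 69 71 70
f 70 71 72
f 70 72 64
f 71 61 73
f 71 73 72
f 72 73 74
f 72 74 64
f 73 61 75
f 73 75 74
f 74 75 76
f 74 76 64
f 75 61 77
f 75 77 76
f 76 77 78
f 76 78 64
f 77 61 79
f 77 79 78
f 78 79 80
f 78 80 64
f 79 61 81
f 79 81 80
f 80 81 82
f 80 82 64
f 81 61 83
f 81 83 82
f 82 83 84
f 82 84 64
f 83 61 62
f 83 62 84
f 84 62 63
f 84 63 64
f 86 85 88
f 86 88 87
f 88 85 89
f 88 89 87
f 89 85 90
f 89 90 87
f 90 85 91
f 90 91 87
f 91 85 92
f 91 92 87
f 92 85 93
f 92 93 87
f 93 85 94
f 93 94 87
f 94 85 95
f 94 95 87
f 95 85 96
f 95 96 87
f 96 85 97
f 96 97 87
f 97 85 98
f 97 98 87
f 98 85 99
f 98 99 87
f 99 85 100
f 99 100 87
f 100 85 101
f 100 101 87
f 101 85 102
f 101 102 87
f 102 85 86
f 102 86 87



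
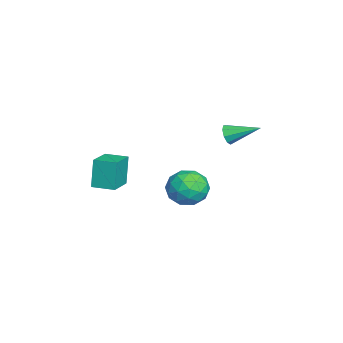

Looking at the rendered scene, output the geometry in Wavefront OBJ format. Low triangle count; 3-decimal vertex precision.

v -1.998 -3.229 -3.105
v -2.369 -3.144 -1.592
v -1.674 -2.157 -3.086
v -2.045 -2.072 -1.573
v -0.635 -3.648 -2.747
v -1.006 -3.563 -1.234
v -0.311 -2.576 -2.728
v -0.682 -2.491 -1.215
v -2.187 1.397 -3.265
v -1.544 1.177 -2.449
v -1.616 0.003 -4.091
v -0.973 -0.217 -3.275
v -2.025 -0.31 -3.162
v -2.377 0.552 -2.651
v -0.783 0.628 -3.889
v -1.135 1.49 -3.378
v -0.676 0.702 -2.835
v -1.443 0.122 -2.385
v -1.717 1.058 -4.155
v -2.484 0.478 -3.705
v -1.916 1.41 -2.785
v -1.244 -0.23 -3.755
v -1.863 -0.285 -3.689
v -1.484 -0.414 -3.209
v -2.406 1.042 -2.903
v -2.027 0.913 -2.424
v -2.31 0.038 -2.843
v -1.133 0.267 -4.116
v -0.754 0.138 -3.637
v -1.676 1.594 -3.331
v -1.297 1.465 -2.851
v -0.85 1.142 -3.697
v -1.027 1.001 -2.532
v -0.692 0.182 -3.017
v -0.58 0.679 -3.378
v -0.787 1.185 -3.078
v -1.478 0.66 -2.268
v -1.143 -0.159 -2.753
v -1.761 -0.214 -2.686
v -1.968 0.292 -2.386
v -0.968 0.381 -2.494
v -2.017 1.339 -3.787
v -1.682 0.52 -4.272
v -1.192 0.888 -4.154
v -1.399 1.394 -3.854
v -2.468 0.998 -3.523
v -2.133 0.179 -4.008
v -2.373 -0.005 -3.462
v -2.58 0.501 -3.162
v -2.192 0.799 -4.046
v -1.962 2.349 -0.026
v -1.685 2.12 0.417
v -1.698 3.811 0.566
v -1.436 2.192 0.126
v -1.432 2.338 -0.235
v -1.677 2.488 -0.499
v -2.055 2.574 -0.541
v -2.39 2.554 -0.342
v -2.524 2.438 0.005
v -2.396 2.28 0.338
v -2.065 2.154 0.5
f 2 4 1
f 5 2 1
f 1 4 3
f 3 5 1
f 2 8 4
f 6 2 5
f 6 8 2
f 4 8 3
f 7 5 3
f 3 8 7
f 7 6 5
f 8 6 7
f 9 46 25
f 46 20 49
f 25 49 14
f 46 49 25
f 9 25 21
f 25 14 26
f 21 26 10
f 25 26 21
f 9 21 30
f 21 10 31
f 30 31 16
f 21 31 30
f 9 30 42
f 30 16 45
f 42 45 19
f 30 45 42
f 9 42 46
f 42 19 50
f 46 50 20
f 42 50 46
f 10 26 37
f 26 14 40
f 37 40 18
f 26 40 37
f 14 49 27
f 49 20 48
f 27 48 13
f 49 48 27
f 20 50 47
f 50 19 43
f 47 43 11
f 50 43 47
f 19 45 44
f 45 16 32
f 44 32 15
f 45 32 44
f 16 31 36
f 31 10 33
f 36 33 17
f 31 33 36
f 12 38 24
f 38 18 39
f 24 39 13
f 38 39 24
f 12 24 22
f 24 13 23
f 22 23 11
f 24 23 22
f 12 22 29
f 22 11 28
f 29 28 15
f 22 28 29
f 12 29 34
f 29 15 35
f 34 35 17
f 29 35 34
f 12 34 38
f 34 17 41
f 38 41 18
f 34 41 38
f 13 39 27
f 39 18 40
f 27 40 14
f 39 40 27
f 11 23 47
f 23 13 48
f 47 48 20
f 23 48 47
f 15 28 44
f 28 11 43
f 44 43 19
f 28 43 44
f 17 35 36
f 35 15 32
f 36 32 16
f 35 32 36
f 18 41 37
f 41 17 33
f 37 33 10
f 41 33 37
f 52 51 54
f 52 54 53
f 54 51 55
f 54 55 53
f 55 51 56
f 55 56 53
f 56 51 57
f 56 57 53
f 57 51 58
f 57 58 53
f 58 51 59
f 58 59 53
f 59 51 60
f 59 60 53
f 60 51 61
f 60 61 53
f 61 51 52
f 61 52 53



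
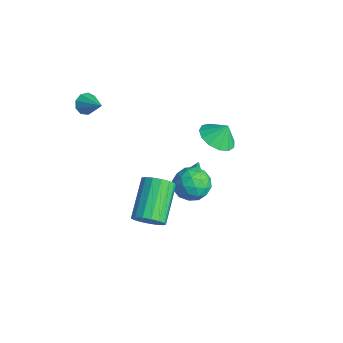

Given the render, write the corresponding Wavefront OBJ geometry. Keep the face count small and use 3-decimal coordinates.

v -2.578 -2.976 3.305
v -2.238 -3.05 2.779
v -1.422 -2.724 4.015
v -2.355 -2.637 2.822
v -2.576 -2.383 3.092
v -2.798 -2.407 3.46
v -2.917 -2.697 3.756
v -2.877 -3.118 3.841
v -2.697 -3.472 3.674
v -2.461 -3.595 3.335
v -2.28 -3.428 2.981
v -0.371 2.96 -0.313
v 0.557 2.539 -0.319
v -0.149 3.44 0.593
v 0.606 3.04 -0.596
v 0.344 3.516 -0.783
v -0.145 3.815 -0.821
v -0.706 3.843 -0.699
v -1.161 3.591 -0.453
v -1.364 3.138 -0.164
v -1.253 2.629 0.078
v -0.862 2.225 0.196
v -0.315 2.054 0.152
v 0.214 2.171 -0.04
v 4.422 -3.426 0.684
v 4.901 -3.526 1.343
v 3.556 -2.255 2.514
v 3.078 -2.154 1.856
v 5.048 -3.208 1.167
v 3.704 -1.936 2.338
v 5.053 -2.94 0.88
v 3.708 -1.668 2.052
v 4.913 -2.783 0.549
v 3.568 -1.511 1.72
v 4.66 -2.773 0.249
v 3.316 -1.501 1.42
v 4.353 -2.913 0.048
v 3.009 -1.641 1.219
v 4.062 -3.17 -0.006
v 2.718 -1.899 1.165
v 3.853 -3.486 0.097
v 2.509 -2.215 1.268
v 3.775 -3.788 0.335
v 2.431 -2.517 1.506
v 3.845 -4.007 0.653
v 2.501 -2.736 1.824
v 4.047 -4.093 0.978
v 2.703 -2.821 2.15
v 4.335 -4.026 1.236
v 2.991 -2.754 2.407
v 4.643 -3.822 1.368
v 3.299 -2.55 2.539
v -0.941 1.917 -3.594
v -0.574 2.355 -3.74
v -0.959 2.283 -2.546
v -0.853 2.468 -3.785
v -1.157 2.434 -3.778
v -1.403 2.262 -3.722
v -1.525 1.997 -3.632
v -1.49 1.711 -3.531
v -1.309 1.48 -3.447
v -1.029 1.366 -3.403
v -0.725 1.4 -3.41
v -0.48 1.572 -3.466
v -0.358 1.837 -3.556
v -0.392 2.124 -3.657
v 0.874 1.45 -2.809
v 1.695 1.212 -2.253
v -0.075 0.568 -1.787
v 0.746 0.33 -1.231
v 0.396 1.288 -1.238
v 0.982 1.833 -1.87
v 0.638 -0.053 -2.17
v 1.224 0.492 -2.802
v 1.549 0.283 -1.858
v 1.399 1.112 -1.282
v 0.221 0.668 -2.758
v 0.071 1.497 -2.182
v 1.368 1.409 -2.621
v 0.252 0.371 -1.419
v 0.046 0.934 -1.424
v 0.529 0.795 -1.097
v 0.948 1.773 -2.396
v 1.431 1.634 -2.069
v 0.667 1.678 -1.473
v 0.189 0.146 -1.971
v 0.672 0.007 -1.644
v 1.091 0.985 -2.943
v 1.574 0.846 -2.616
v 0.953 0.102 -2.567
v 1.765 0.723 -2.062
v 1.207 0.204 -1.461
v 1.144 -0.021 -2.013
v 1.488 0.3 -2.384
v 1.676 1.21 -1.723
v 1.119 0.691 -1.122
v 0.913 1.254 -1.127
v 1.257 1.575 -1.498
v 1.591 0.664 -1.491
v 0.501 1.089 -2.918
v -0.056 0.57 -2.317
v 0.363 0.205 -2.542
v 0.707 0.526 -2.913
v 0.413 1.576 -2.579
v -0.145 1.057 -1.978
v 0.132 1.48 -1.656
v 0.476 1.801 -2.027
v 0.029 1.116 -2.549
f 2 1 4
f 2 4 3
f 4 1 5
f 4 5 3
f 5 1 6
f 5 6 3
f 6 1 7
f 6 7 3
f 7 1 8
f 7 8 3
f 8 1 9
f 8 9 3
f 9 1 10
f 9 10 3
f 10 1 11
f 10 11 3
f 11 1 2
f 11 2 3
f 13 12 15
f 13 15 14
f 15 12 16
f 15 16 14
f 16 12 17
f 16 17 14
f 17 12 18
f 17 18 14
f 18 12 19
f 18 19 14
f 19 12 20
f 19 20 14
f 20 12 21
f 20 21 14
f 21 12 22
f 21 22 14
f 22 12 23
f 22 23 14
f 23 12 24
f 23 24 14
f 24 12 13
f 24 13 14
f 26 25 29
f 26 29 27
f 27 29 30
f 27 30 28
f 29 25 31
f 29 31 30
f 30 31 32
f 30 32 28
f 31 25 33
f 31 33 32
f 32 33 34
f 32 34 28
f 33 25 35
f 33 35 34
f 34 35 36
f 34 36 28
f 35 25 37
f 35 37 36
f 36 37 38
f 36 38 28
f 37 25 39
f 37 39 38
f 38 39 40
f 38 40 28
f 39 25 41
f 39 41 40
f 40 41 42
f 40 42 28
f 41 25 43
f 41 43 42
f 42 43 44
f 42 44 28
f 43 25 45
f 43 45 44
f 44 45 46
f 44 46 28
f 45 25 47
f 45 47 46
f 46 47 48
f 46 48 28
f 47 25 49
f 47 49 48
f 48 49 50
f 48 50 28
f 49 25 51
f 49 51 50
f 50 51 52
f 50 52 28
f 51 25 26
f 51 26 52
f 52 26 27
f 52 27 28
f 54 53 56
f 54 56 55
f 56 53 57
f 56 57 55
f 57 53 58
f 57 58 55
f 58 53 59
f 58 59 55
f 59 53 60
f 59 60 55
f 60 53 61
f 60 61 55
f 61 53 62
f 61 62 55
f 62 53 63
f 62 63 55
f 63 53 64
f 63 64 55
f 64 53 65
f 64 65 55
f 65 53 66
f 65 66 55
f 66 53 54
f 66 54 55
f 67 104 83
f 104 78 107
f 83 107 72
f 104 107 83
f 67 83 79
f 83 72 84
f 79 84 68
f 83 84 79
f 67 79 88
f 79 68 89
f 88 89 74
f 79 89 88
f 67 88 100
f 88 74 103
f 100 103 77
f 88 103 100
f 67 100 104
f 100 77 108
f 104 108 78
f 100 108 104
f 68 84 95
f 84 72 98
f 95 98 76
f 84 98 95
f 72 107 85
f 107 78 106
f 85 106 71
f 107 106 85
f 78 108 105
f 108 77 101
f 105 101 69
f 108 101 105
f 77 103 102
f 103 74 90
f 102 90 73
f 103 90 102
f 74 89 94
f 89 68 91
f 94 91 75
f 89 91 94
f 70 96 82
f 96 76 97
f 82 97 71
f 96 97 82
f 70 82 80
f 82 71 81
f 80 81 69
f 82 81 80
f 70 80 87
f 80 69 86
f 87 86 73
f 80 86 87
f 70 87 92
f 87 73 93
f 92 93 75
f 87 93 92
f 70 92 96
f 92 75 99
f 96 99 76
f 92 99 96
f 71 97 85
f 97 76 98
f 85 98 72
f 97 98 85
f 69 81 105
f 81 71 106
f 105 106 78
f 81 106 105
f 73 86 102
f 86 69 101
f 102 101 77
f 86 101 102
f 75 93 94
f 93 73 90
f 94 90 74
f 93 90 94
f 76 99 95
f 99 75 91
f 95 91 68
f 99 91 95



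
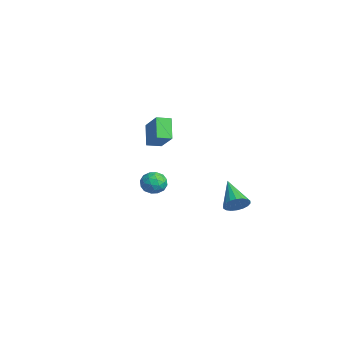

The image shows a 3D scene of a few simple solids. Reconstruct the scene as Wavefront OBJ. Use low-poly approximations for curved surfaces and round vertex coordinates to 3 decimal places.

v -3.657 -0.887 0.022
v -4.614 -0.62 1.105
v -3.622 -0.027 -0.158
v -4.579 0.24 0.925
v -2.301 -0.7 1.175
v -3.258 -0.433 2.258
v -2.266 0.16 0.995
v -3.223 0.427 2.078
v 3.236 -2.123 0.591
v 3.934 -2.28 0.377
v 3.206 -3.14 1.243
v 3.904 -3.297 1.029
v 3.775 -2.724 1.49
v 3.793 -2.096 1.087
v 3.347 -3.324 0.533
v 3.365 -2.696 0.13
v 4.002 -3.023 0.342
v 4.267 -2.652 0.933
v 2.873 -2.768 0.687
v 3.138 -2.397 1.278
v 3.588 -2.112 0.427
v 3.552 -3.308 1.193
v 3.476 -2.971 1.464
v 3.887 -3.063 1.338
v 3.505 -2.004 0.844
v 3.915 -2.096 0.719
v 3.822 -2.357 1.372
v 3.225 -3.324 0.901
v 3.635 -3.416 0.776
v 3.253 -2.357 0.282
v 3.664 -2.449 0.156
v 3.318 -3.063 0.248
v 4.038 -2.641 0.28
v 4.02 -3.239 0.664
v 3.693 -3.255 0.372
v 3.704 -2.886 0.135
v 4.194 -2.423 0.628
v 4.176 -3.021 1.011
v 4.1 -2.684 1.282
v 4.111 -2.315 1.045
v 4.234 -2.86 0.607
v 2.964 -2.399 0.609
v 2.946 -2.997 0.992
v 3.029 -3.105 0.575
v 3.04 -2.736 0.338
v 3.12 -2.181 0.956
v 3.102 -2.779 1.34
v 3.436 -2.534 1.485
v 3.447 -2.165 1.248
v 2.906 -2.56 1.013
v 2.788 2.055 -1.917
v 3.17 1.883 -1.295
v 1.192 2.105 -0.923
v 3.178 2.216 -1.297
v 3.11 2.518 -1.422
v 2.978 2.728 -1.645
v 2.808 2.805 -1.922
v 2.634 2.733 -2.198
v 2.49 2.527 -2.418
v 2.406 2.227 -2.539
v 2.397 1.894 -2.536
v 2.465 1.592 -2.411
v 2.598 1.382 -2.188
v 2.768 1.305 -1.911
v 2.942 1.377 -1.635
v 3.085 1.583 -1.415
f 2 4 1
f 5 2 1
f 1 4 3
f 3 5 1
f 2 8 4
f 6 2 5
f 6 8 2
f 4 8 3
f 7 5 3
f 3 8 7
f 7 6 5
f 8 6 7
f 9 46 25
f 46 20 49
f 25 49 14
f 46 49 25
f 9 25 21
f 25 14 26
f 21 26 10
f 25 26 21
f 9 21 30
f 21 10 31
f 30 31 16
f 21 31 30
f 9 30 42
f 30 16 45
f 42 45 19
f 30 45 42
f 9 42 46
f 42 19 50
f 46 50 20
f 42 50 46
f 10 26 37
f 26 14 40
f 37 40 18
f 26 40 37
f 14 49 27
f 49 20 48
f 27 48 13
f 49 48 27
f 20 50 47
f 50 19 43
f 47 43 11
f 50 43 47
f 19 45 44
f 45 16 32
f 44 32 15
f 45 32 44
f 16 31 36
f 31 10 33
f 36 33 17
f 31 33 36
f 12 38 24
f 38 18 39
f 24 39 13
f 38 39 24
f 12 24 22
f 24 13 23
f 22 23 11
f 24 23 22
f 12 22 29
f 22 11 28
f 29 28 15
f 22 28 29
f 12 29 34
f 29 15 35
f 34 35 17
f 29 35 34
f 12 34 38
f 34 17 41
f 38 41 18
f 34 41 38
f 13 39 27
f 39 18 40
f 27 40 14
f 39 40 27
f 11 23 47
f 23 13 48
f 47 48 20
f 23 48 47
f 15 28 44
f 28 11 43
f 44 43 19
f 28 43 44
f 17 35 36
f 35 15 32
f 36 32 16
f 35 32 36
f 18 41 37
f 41 17 33
f 37 33 10
f 41 33 37
f 52 51 54
f 52 54 53
f 54 51 55
f 54 55 53
f 55 51 56
f 55 56 53
f 56 51 57
f 56 57 53
f 57 51 58
f 57 58 53
f 58 51 59
f 58 59 53
f 59 51 60
f 59 60 53
f 60 51 61
f 60 61 53
f 61 51 62
f 61 62 53
f 62 51 63
f 62 63 53
f 63 51 64
f 63 64 53
f 64 51 65
f 64 65 53
f 65 51 66
f 65 66 53
f 66 51 52
f 66 52 53



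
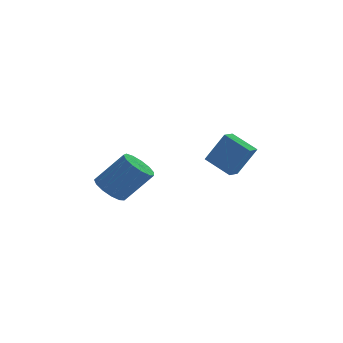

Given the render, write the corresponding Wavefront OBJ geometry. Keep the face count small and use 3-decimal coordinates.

v -3.11 1.333 0.882
v -2.472 1.903 0.447
v -1.111 1.597 2.043
v -1.75 1.027 2.478
v -2.772 2.224 0.764
v -1.411 1.917 2.36
v -3.179 2.261 1.118
v -1.818 1.955 2.714
v -3.564 2.004 1.397
v -2.203 1.698 2.994
v -3.805 1.534 1.513
v -2.445 1.228 3.109
v -3.826 1 1.428
v -2.465 0.694 3.024
v -3.62 0.572 1.17
v -2.259 0.266 2.766
v -3.252 0.386 0.82
v -1.891 0.079 2.417
v -2.839 0.5 0.49
v -1.478 0.194 2.086
v -2.512 0.879 0.284
v -1.151 0.572 1.881
v -2.375 1.402 0.268
v -1.014 1.096 1.865
v 1.803 2.252 2.048
v 2.665 1.873 3.709
v 2.368 2.808 1.882
v 3.23 2.429 3.543
v 2.71 1.111 1.317
v 3.572 0.732 2.978
v 3.275 1.667 1.151
v 4.137 1.288 2.812
f 2 1 5
f 2 5 3
f 3 5 6
f 3 6 4
f 5 1 7
f 5 7 6
f 6 7 8
f 6 8 4
f 7 1 9
f 7 9 8
f 8 9 10
f 8 10 4
f 9 1 11
f 9 11 10
f 10 11 12
f 10 12 4
f 11 1 13
f 11 13 12
f 12 13 14
f 12 14 4
f 13 1 15
f 13 15 14
f 14 15 16
f 14 16 4
f 15 1 17
f 15 17 16
f 16 17 18
f 16 18 4
f 17 1 19
f 17 19 18
f 18 19 20
f 18 20 4
f 19 1 21
f 19 21 20
f 20 21 22
f 20 22 4
f 21 1 23
f 21 23 22
f 22 23 24
f 22 24 4
f 23 1 2
f 23 2 24
f 24 2 3
f 24 3 4
f 26 28 25
f 29 26 25
f 25 28 27
f 27 29 25
f 26 32 28
f 30 26 29
f 30 32 26
f 28 32 27
f 31 29 27
f 27 32 31
f 31 30 29
f 32 30 31



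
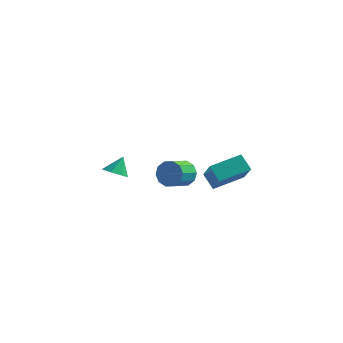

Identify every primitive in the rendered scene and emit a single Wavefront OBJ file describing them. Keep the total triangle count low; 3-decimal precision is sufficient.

v -3.521 -2.409 -0.811
v -3.087 -1.916 -1.194
v -3.379 -1.771 0.171
v -3.65 -1.772 -1.206
v -4.138 -2.001 -0.987
v -4.264 -2.469 -0.665
v -3.955 -2.902 -0.429
v -3.391 -3.045 -0.417
v -2.904 -2.816 -0.636
v -2.778 -2.348 -0.958
v 1.629 -2.219 0.261
v 2.638 -3.508 1.67
v 2.713 -0.83 0.755
v 3.723 -2.119 2.164
v 2.337 -2.501 -0.504
v 3.347 -3.79 0.905
v 3.422 -1.112 -0.01
v 4.431 -2.401 1.399
v 0.119 -1.583 -0.312
v 0.582 -1.906 -0.96
v 0.385 -3.08 -0.516
v -0.079 -2.757 0.132
v 0.912 -1.809 -0.555
v 0.715 -2.982 -0.111
v 0.939 -1.625 -0.057
v 0.742 -2.799 0.387
v 0.653 -1.425 0.344
v 0.455 -2.599 0.787
v 0.162 -1.286 0.494
v -0.035 -2.459 0.938
v -0.345 -1.26 0.336
v -0.542 -2.434 0.78
v -0.675 -1.358 -0.069
v -0.872 -2.531 0.375
v -0.702 -1.541 -0.567
v -0.899 -2.715 -0.123
v -0.415 -1.741 -0.967
v -0.613 -2.915 -0.524
v 0.075 -1.881 -1.118
v -0.122 -3.054 -0.674
f 2 1 4
f 2 4 3
f 4 1 5
f 4 5 3
f 5 1 6
f 5 6 3
f 6 1 7
f 6 7 3
f 7 1 8
f 7 8 3
f 8 1 9
f 8 9 3
f 9 1 10
f 9 10 3
f 10 1 2
f 10 2 3
f 12 14 11
f 15 12 11
f 11 14 13
f 13 15 11
f 12 18 14
f 16 12 15
f 16 18 12
f 14 18 13
f 17 15 13
f 13 18 17
f 17 16 15
f 18 16 17
f 20 19 23
f 20 23 21
f 21 23 24
f 21 24 22
f 23 19 25
f 23 25 24
f 24 25 26
f 24 26 22
f 25 19 27
f 25 27 26
f 26 27 28
f 26 28 22
f 27 19 29
f 27 29 28
f 28 29 30
f 28 30 22
f 29 19 31
f 29 31 30
f 30 31 32
f 30 32 22
f 31 19 33
f 31 33 32
f 32 33 34
f 32 34 22
f 33 19 35
f 33 35 34
f 34 35 36
f 34 36 22
f 35 19 37
f 35 37 36
f 36 37 38
f 36 38 22
f 37 19 39
f 37 39 38
f 38 39 40
f 38 40 22
f 39 19 20
f 39 20 40
f 40 20 21
f 40 21 22



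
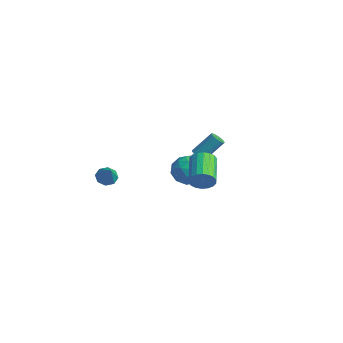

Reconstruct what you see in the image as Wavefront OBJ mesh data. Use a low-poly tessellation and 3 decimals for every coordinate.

v -1.809 1.666 -2.081
v -0.828 2.324 -1.881
v -1.092 0.256 -0.959
v -0.111 0.914 -0.759
v -1.164 1.254 -0.299
v -1.608 2.125 -0.992
v -0.312 0.455 -1.848
v -0.756 1.326 -2.541
v 0.097 1.576 -1.736
v -0.429 2.07 -0.779
v -1.491 0.51 -2.061
v -2.017 1.004 -1.104
v -1.382 2.119 -2.079
v -0.538 0.461 -0.761
v -1.158 0.661 -0.49
v -0.581 1.048 -0.373
v -1.84 2.002 -1.557
v -1.263 2.389 -1.44
v -1.461 1.759 -0.51
v -0.657 0.191 -1.4
v -0.08 0.578 -1.283
v -1.339 1.532 -2.467
v -0.762 1.919 -2.35
v -0.459 0.821 -2.33
v -0.261 2.066 -1.877
v 0.161 1.237 -1.217
v 0.042 0.967 -1.857
v -0.218 1.48 -2.265
v -0.57 2.356 -1.314
v -0.149 1.527 -0.655
v -0.768 1.727 -0.385
v -1.029 2.239 -0.792
v -0.027 1.916 -1.229
v -1.771 1.053 -2.185
v -1.35 0.224 -1.526
v -0.891 0.341 -2.048
v -1.152 0.853 -2.455
v -2.081 1.343 -1.623
v -1.659 0.514 -0.963
v -1.702 1.1 -0.575
v -1.962 1.613 -0.983
v -1.893 0.664 -1.611
v 0.53 1.059 0.793
v 1.058 0.994 0.699
v 1.438 2.157 2.032
v 0.91 2.221 2.127
v 0.991 1.192 0.546
v 1.371 2.355 1.879
v 0.819 1.359 0.449
v 1.199 2.521 1.783
v 0.58 1.457 0.432
v 0.96 2.62 1.766
v 0.33 1.464 0.497
v 0.71 2.626 1.831
v 0.126 1.378 0.63
v 0.506 2.541 1.964
v 0.014 1.219 0.801
v 0.395 2.382 2.134
v 0.021 1.023 0.969
v 0.401 2.186 2.303
v 0.144 0.836 1.098
v 0.524 1.998 2.431
v 0.355 0.699 1.156
v 0.736 1.862 2.49
v 0.607 0.645 1.132
v 0.987 1.808 2.466
v 0.841 0.686 1.03
v 1.221 1.849 2.363
v 1.003 0.812 0.873
v 1.384 1.975 2.207
v 4.759 -1.498 1.551
v 5.159 -1.313 2.254
v 3.501 -0.157 2.892
v 3.101 -0.342 2.189
v 5.262 -1.04 2.027
v 3.603 0.116 2.665
v 5.265 -0.858 1.706
v 3.606 0.298 2.344
v 5.168 -0.803 1.353
v 3.509 0.353 1.992
v 4.99 -0.886 1.04
v 3.331 0.271 1.679
v 4.766 -1.089 0.829
v 3.108 0.067 1.467
v 4.541 -1.374 0.76
v 2.883 -0.218 1.398
v 4.359 -1.683 0.848
v 2.701 -0.527 1.486
v 4.257 -1.956 1.075
v 2.598 -0.8 1.713
v 4.254 -2.138 1.396
v 2.595 -0.982 2.034
v 4.351 -2.193 1.748
v 2.692 -1.037 2.387
v 4.529 -2.111 2.061
v 2.87 -0.954 2.7
v 4.752 -1.907 2.273
v 3.094 -0.751 2.911
v 4.977 -1.622 2.342
v 3.319 -0.466 2.98
v -4.449 -2.577 -2.514
v -3.884 -2.381 -2.967
v -3.391 -2.883 -1.326
v -4.091 -1.936 -2.668
v -4.507 -1.867 -2.279
v -4.89 -2.213 -2.027
v -5.014 -2.773 -2.061
v -4.808 -3.217 -2.36
v -4.391 -3.286 -2.749
v -4.009 -2.94 -3
f 1 38 17
f 38 12 41
f 17 41 6
f 38 41 17
f 1 17 13
f 17 6 18
f 13 18 2
f 17 18 13
f 1 13 22
f 13 2 23
f 22 23 8
f 13 23 22
f 1 22 34
f 22 8 37
f 34 37 11
f 22 37 34
f 1 34 38
f 34 11 42
f 38 42 12
f 34 42 38
f 2 18 29
f 18 6 32
f 29 32 10
f 18 32 29
f 6 41 19
f 41 12 40
f 19 40 5
f 41 40 19
f 12 42 39
f 42 11 35
f 39 35 3
f 42 35 39
f 11 37 36
f 37 8 24
f 36 24 7
f 37 24 36
f 8 23 28
f 23 2 25
f 28 25 9
f 23 25 28
f 4 30 16
f 30 10 31
f 16 31 5
f 30 31 16
f 4 16 14
f 16 5 15
f 14 15 3
f 16 15 14
f 4 14 21
f 14 3 20
f 21 20 7
f 14 20 21
f 4 21 26
f 21 7 27
f 26 27 9
f 21 27 26
f 4 26 30
f 26 9 33
f 30 33 10
f 26 33 30
f 5 31 19
f 31 10 32
f 19 32 6
f 31 32 19
f 3 15 39
f 15 5 40
f 39 40 12
f 15 40 39
f 7 20 36
f 20 3 35
f 36 35 11
f 20 35 36
f 9 27 28
f 27 7 24
f 28 24 8
f 27 24 28
f 10 33 29
f 33 9 25
f 29 25 2
f 33 25 29
f 44 43 47
f 44 47 45
f 45 47 48
f 45 48 46
f 47 43 49
f 47 49 48
f 48 49 50
f 48 50 46
f 49 43 51
f 49 51 50
f 50 51 52
f 50 52 46
f 51 43 53
f 51 53 52
f 52 53 54
f 52 54 46
f 53 43 55
f 53 55 54
f 54 55 56
f 54 56 46
f 55 43 57
f 55 57 56
f 56 57 58
f 56 58 46
f 57 43 59
f 57 59 58
f 58 59 60
f 58 60 46
f 59 43 61
f 59 61 60
f 60 61 62
f 60 62 46
f 61 43 63
f 61 63 62
f 62 63 64
f 62 64 46
f 63 43 65
f 63 65 64
f 64 65 66
f 64 66 46
f 65 43 67
f 65 67 66
f 66 67 68
f 66 68 46
f 67 43 69
f 67 69 68
f 68 69 70
f 68 70 46
f 69 43 44
f 69 44 70
f 70 44 45
f 70 45 46
f 72 71 75
f 72 75 73
f 73 75 76
f 73 76 74
f 75 71 77
f 75 77 76
f 76 77 78
f 76 78 74
f 77 71 79
f 77 79 78
f 78 79 80
f 78 80 74
f 79 71 81
f 79 81 80
f 80 81 82
f 80 82 74
f 81 71 83
f 81 83 82
f 82 83 84
f 82 84 74
f 83 71 85
f 83 85 84
f 84 85 86
f 84 86 74
f 85 71 87
f 85 87 86
f 86 87 88
f 86 88 74
f 87 71 89
f 87 89 88
f 88 89 90
f 88 90 74
f 89 71 91
f 89 91 90
f 90 91 92
f 90 92 74
f 91 71 93
f 91 93 92
f 92 93 94
f 92 94 74
f 93 71 95
f 93 95 94
f 94 95 96
f 94 96 74
f 95 71 97
f 95 97 96
f 96 97 98
f 96 98 74
f 97 71 99
f 97 99 98
f 98 99 100
f 98 100 74
f 99 71 72
f 99 72 100
f 100 72 73
f 100 73 74
f 102 101 104
f 102 104 103
f 104 101 105
f 104 105 103
f 105 101 106
f 105 106 103
f 106 101 107
f 106 107 103
f 107 101 108
f 107 108 103
f 108 101 109
f 108 109 103
f 109 101 110
f 109 110 103
f 110 101 102
f 110 102 103



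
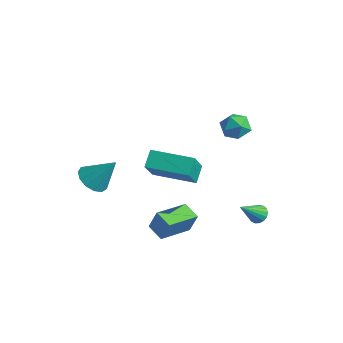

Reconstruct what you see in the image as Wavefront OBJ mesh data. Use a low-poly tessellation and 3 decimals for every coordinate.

v -0.18 -0.699 -0.845
v -0.529 -0.067 -0.227
v -0.846 0.314 -2.256
v -1.194 0.946 -1.638
v 1.554 0.334 -0.922
v 1.206 0.966 -0.304
v 0.889 1.347 -2.333
v 0.54 1.979 -1.715
v 1.435 3.743 1.218
v 1.852 3.674 0.577
v 0.628 2.906 0.783
v 1.045 2.837 0.142
v 1.321 2.576 0.809
v 1.82 3.093 1.078
v 0.66 3.487 0.282
v 1.159 4.004 0.551
v 1.373 3.516 -0.001
v 1.781 2.953 0.324
v 0.699 3.627 1.036
v 1.107 3.064 1.361
v -2.707 -1.569 -2.693
v -2.046 -2.041 -2.865
v -1.893 -0.891 -1.427
v -1.994 -1.646 -3.11
v -2.168 -1.227 -3.223
v -2.513 -0.916 -3.167
v -2.92 -0.813 -2.961
v -3.259 -0.95 -2.669
v -3.423 -1.283 -2.385
v -3.36 -1.707 -2.199
v -3.089 -2.087 -2.169
v -2.697 -2.303 -2.305
v -2.308 -2.286 -2.565
v 3.382 2.74 -3.674
v 3.581 3.045 -3.331
v 3.278 1.72 -2.706
v 3.346 3.085 -3.314
v 3.119 3.047 -3.379
v 2.952 2.938 -3.511
v 2.883 2.784 -3.681
v 2.929 2.62 -3.849
v 3.078 2.483 -3.977
v 3.297 2.406 -4.036
v 3.535 2.405 -4.011
v 3.738 2.481 -3.909
v 3.859 2.616 -3.754
v 3.871 2.78 -3.58
v 3.771 2.935 -3.427
v 2.168 -2.458 -2.426
v 2.495 -2.29 -1.421
v 2.178 -0.88 -2.692
v 2.504 -0.712 -1.687
v 3.016 -2.508 -2.693
v 3.342 -2.34 -1.688
v 3.025 -0.93 -2.959
v 3.352 -0.762 -1.954
f 2 4 1
f 5 2 1
f 1 4 3
f 3 5 1
f 2 8 4
f 6 2 5
f 6 8 2
f 4 8 3
f 7 5 3
f 3 8 7
f 7 6 5
f 8 6 7
f 9 20 14
f 9 14 10
f 9 10 16
f 9 16 19
f 9 19 20
f 10 14 18
f 14 20 13
f 20 19 11
f 19 16 15
f 16 10 17
f 12 18 13
f 12 13 11
f 12 11 15
f 12 15 17
f 12 17 18
f 13 18 14
f 11 13 20
f 15 11 19
f 17 15 16
f 18 17 10
f 22 21 24
f 22 24 23
f 24 21 25
f 24 25 23
f 25 21 26
f 25 26 23
f 26 21 27
f 26 27 23
f 27 21 28
f 27 28 23
f 28 21 29
f 28 29 23
f 29 21 30
f 29 30 23
f 30 21 31
f 30 31 23
f 31 21 32
f 31 32 23
f 32 21 33
f 32 33 23
f 33 21 22
f 33 22 23
f 35 34 37
f 35 37 36
f 37 34 38
f 37 38 36
f 38 34 39
f 38 39 36
f 39 34 40
f 39 40 36
f 40 34 41
f 40 41 36
f 41 34 42
f 41 42 36
f 42 34 43
f 42 43 36
f 43 34 44
f 43 44 36
f 44 34 45
f 44 45 36
f 45 34 46
f 45 46 36
f 46 34 47
f 46 47 36
f 47 34 48
f 47 48 36
f 48 34 35
f 48 35 36
f 50 52 49
f 53 50 49
f 49 52 51
f 51 53 49
f 50 56 52
f 54 50 53
f 54 56 50
f 52 56 51
f 55 53 51
f 51 56 55
f 55 54 53
f 56 54 55



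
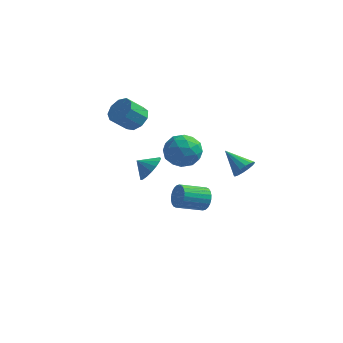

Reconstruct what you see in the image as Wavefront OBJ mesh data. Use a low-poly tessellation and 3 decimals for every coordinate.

v 2.605 -3.361 0.537
v 3.08 -3.614 1.142
v 1.77 -4.573 1.769
v 1.295 -4.319 1.163
v 2.951 -3.355 1.269
v 1.641 -4.313 1.896
v 2.77 -3.097 1.285
v 1.46 -4.055 1.911
v 2.563 -2.879 1.186
v 1.253 -3.837 1.813
v 2.363 -2.734 0.989
v 1.053 -3.693 1.616
v 2.199 -2.685 0.723
v 0.889 -3.643 1.35
v 2.098 -2.738 0.428
v 0.788 -3.697 1.055
v 2.074 -2.887 0.151
v 0.764 -3.845 0.777
v 2.13 -3.107 -0.069
v 0.82 -4.066 0.558
v 2.259 -3.367 -0.196
v 0.949 -4.325 0.431
v 2.44 -3.625 -0.211
v 1.13 -4.583 0.415
v 2.647 -3.843 -0.113
v 1.337 -4.801 0.514
v 2.847 -3.987 0.084
v 1.537 -4.946 0.711
v 3.011 -4.037 0.35
v 1.701 -4.995 0.977
v 3.112 -3.983 0.645
v 1.802 -4.942 1.272
v 3.136 -3.835 0.923
v 1.826 -4.793 1.549
v -2.537 2.564 -1.761
v -2.001 2.974 -0.957
v -3.403 2.476 -1.139
v -2.203 3.374 -1.183
v -2.483 3.589 -1.542
v -2.775 3.569 -1.951
v -3.012 3.318 -2.316
v -3.14 2.895 -2.554
v -3.131 2.396 -2.611
v -2.985 1.935 -2.473
v -2.737 1.618 -2.172
v -2.443 1.518 -1.777
v -2.17 1.657 -1.378
v -1.982 2.005 -1.067
v -1.921 2.48 -0.915
v 4.521 -1.795 2.442
v 4.986 -1.221 2.722
v 3.179 -1.145 3.338
v 4.828 -1.07 2.377
v 4.588 -1.113 2.048
v 4.33 -1.339 1.826
v 4.123 -1.687 1.768
v 4.023 -2.064 1.891
v 4.056 -2.368 2.161
v 4.214 -2.52 2.507
v 4.454 -2.476 2.835
v 4.712 -2.251 3.058
v 4.919 -1.903 3.116
v 5.019 -1.526 2.993
v -0.293 0.49 1.409
v 0.948 0.615 1.514
v -0.268 -0.955 2.826
v 0.973 -0.83 2.931
v 0.217 0.085 3.326
v 0.201 0.978 2.45
v 0.479 -1.318 1.89
v 0.463 -0.425 1.014
v 1.425 -0.503 1.811
v 1.263 0.364 2.699
v -0.583 -0.704 1.641
v -0.745 0.163 2.529
v 0.325 0.68 1.337
v 0.355 -1.02 3.003
v -0.09 -0.482 3.235
v 0.639 -0.408 3.297
v -0.114 0.893 1.887
v 0.616 0.966 1.949
v 0.186 0.655 3.014
v 0.064 -1.306 2.391
v 0.794 -1.233 2.453
v 0.041 0.068 1.043
v 0.77 0.142 1.105
v 0.494 -0.995 1.326
v 1.335 0.096 1.573
v 1.35 -0.754 2.407
v 1.059 -1.041 1.795
v 1.05 -0.516 1.28
v 1.24 0.605 2.095
v 1.254 -0.244 2.928
v 0.81 0.294 3.16
v 0.801 0.819 2.645
v 1.52 -0.052 2.27
v -0.574 -0.096 1.412
v -0.56 -0.945 2.245
v -0.121 -1.159 1.695
v -0.13 -0.634 1.18
v -0.67 0.414 1.933
v -0.655 -0.436 2.767
v -0.37 0.176 3.06
v -0.379 0.701 2.545
v -0.84 -0.288 2.07
v -3.23 2.01 2.964
v -2.415 1.667 3.364
v -3.235 0.966 4.435
v -4.05 1.31 4.036
v -2.569 2.255 3.631
v -3.389 1.554 4.702
v -3.031 2.728 3.586
v -3.851 2.028 4.657
v -3.587 2.866 3.25
v -4.407 2.165 4.322
v -3.976 2.603 2.781
v -4.796 1.903 3.852
v -4.015 2.063 2.398
v -4.835 1.363 3.469
v -3.688 1.498 2.279
v -4.508 0.798 3.35
v -3.146 1.173 2.482
v -3.966 0.473 3.553
v -2.643 1.24 2.91
v -3.463 0.539 3.981
f 2 1 5
f 2 5 3
f 3 5 6
f 3 6 4
f 5 1 7
f 5 7 6
f 6 7 8
f 6 8 4
f 7 1 9
f 7 9 8
f 8 9 10
f 8 10 4
f 9 1 11
f 9 11 10
f 10 11 12
f 10 12 4
f 11 1 13
f 11 13 12
f 12 13 14
f 12 14 4
f 13 1 15
f 13 15 14
f 14 15 16
f 14 16 4
f 15 1 17
f 15 17 16
f 16 17 18
f 16 18 4
f 17 1 19
f 17 19 18
f 18 19 20
f 18 20 4
f 19 1 21
f 19 21 20
f 20 21 22
f 20 22 4
f 21 1 23
f 21 23 22
f 22 23 24
f 22 24 4
f 23 1 25
f 23 25 24
f 24 25 26
f 24 26 4
f 25 1 27
f 25 27 26
f 26 27 28
f 26 28 4
f 27 1 29
f 27 29 28
f 28 29 30
f 28 30 4
f 29 1 31
f 29 31 30
f 30 31 32
f 30 32 4
f 31 1 33
f 31 33 32
f 32 33 34
f 32 34 4
f 33 1 2
f 33 2 34
f 34 2 3
f 34 3 4
f 36 35 38
f 36 38 37
f 38 35 39
f 38 39 37
f 39 35 40
f 39 40 37
f 40 35 41
f 40 41 37
f 41 35 42
f 41 42 37
f 42 35 43
f 42 43 37
f 43 35 44
f 43 44 37
f 44 35 45
f 44 45 37
f 45 35 46
f 45 46 37
f 46 35 47
f 46 47 37
f 47 35 48
f 47 48 37
f 48 35 49
f 48 49 37
f 49 35 36
f 49 36 37
f 51 50 53
f 51 53 52
f 53 50 54
f 53 54 52
f 54 50 55
f 54 55 52
f 55 50 56
f 55 56 52
f 56 50 57
f 56 57 52
f 57 50 58
f 57 58 52
f 58 50 59
f 58 59 52
f 59 50 60
f 59 60 52
f 60 50 61
f 60 61 52
f 61 50 62
f 61 62 52
f 62 50 63
f 62 63 52
f 63 50 51
f 63 51 52
f 64 101 80
f 101 75 104
f 80 104 69
f 101 104 80
f 64 80 76
f 80 69 81
f 76 81 65
f 80 81 76
f 64 76 85
f 76 65 86
f 85 86 71
f 76 86 85
f 64 85 97
f 85 71 100
f 97 100 74
f 85 100 97
f 64 97 101
f 97 74 105
f 101 105 75
f 97 105 101
f 65 81 92
f 81 69 95
f 92 95 73
f 81 95 92
f 69 104 82
f 104 75 103
f 82 103 68
f 104 103 82
f 75 105 102
f 105 74 98
f 102 98 66
f 105 98 102
f 74 100 99
f 100 71 87
f 99 87 70
f 100 87 99
f 71 86 91
f 86 65 88
f 91 88 72
f 86 88 91
f 67 93 79
f 93 73 94
f 79 94 68
f 93 94 79
f 67 79 77
f 79 68 78
f 77 78 66
f 79 78 77
f 67 77 84
f 77 66 83
f 84 83 70
f 77 83 84
f 67 84 89
f 84 70 90
f 89 90 72
f 84 90 89
f 67 89 93
f 89 72 96
f 93 96 73
f 89 96 93
f 68 94 82
f 94 73 95
f 82 95 69
f 94 95 82
f 66 78 102
f 78 68 103
f 102 103 75
f 78 103 102
f 70 83 99
f 83 66 98
f 99 98 74
f 83 98 99
f 72 90 91
f 90 70 87
f 91 87 71
f 90 87 91
f 73 96 92
f 96 72 88
f 92 88 65
f 96 88 92
f 107 106 110
f 107 110 108
f 108 110 111
f 108 111 109
f 110 106 112
f 110 112 111
f 111 112 113
f 111 113 109
f 112 106 114
f 112 114 113
f 113 114 115
f 113 115 109
f 114 106 116
f 114 116 115
f 115 116 117
f 115 117 109
f 116 106 118
f 116 118 117
f 117 118 119
f 117 119 109
f 118 106 120
f 118 120 119
f 119 120 121
f 119 121 109
f 120 106 122
f 120 122 121
f 121 122 123
f 121 123 109
f 122 106 124
f 122 124 123
f 123 124 125
f 123 125 109
f 124 106 107
f 124 107 125
f 125 107 108
f 125 108 109

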